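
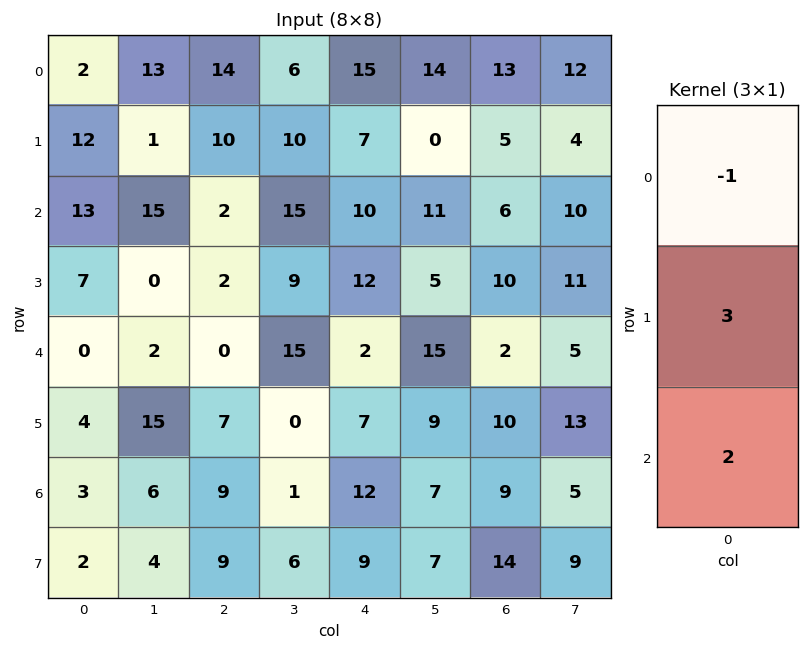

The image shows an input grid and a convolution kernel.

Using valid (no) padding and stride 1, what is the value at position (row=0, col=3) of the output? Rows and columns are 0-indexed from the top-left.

The receptive field on the input at this output position is [6 / 10 / 15]. Elementwise product with the kernel and sum: 6·-1 + 10·3 + 15·2.

54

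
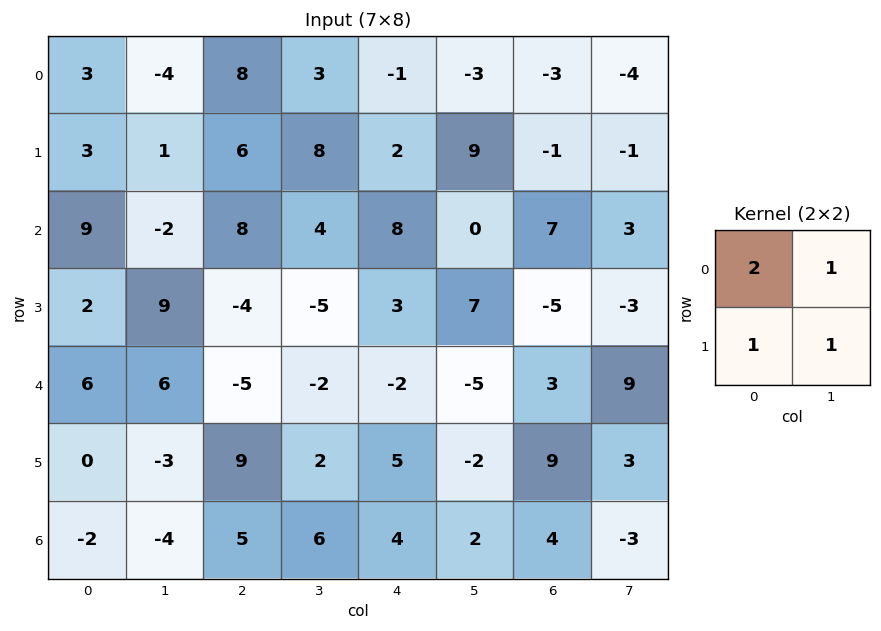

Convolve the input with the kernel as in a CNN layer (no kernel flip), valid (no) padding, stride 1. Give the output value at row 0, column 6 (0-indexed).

The receptive field on the input at this output position is [-3 -4 / -1 -1]. Elementwise product with the kernel and sum: -3·2 + -4·1 + -1·1 + -1·1.

-12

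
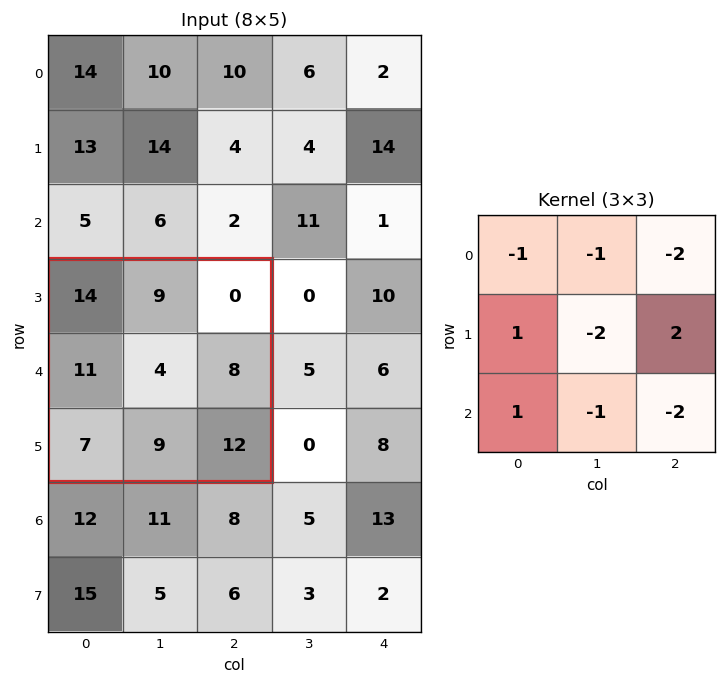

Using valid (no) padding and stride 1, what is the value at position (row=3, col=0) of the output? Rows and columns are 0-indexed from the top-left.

The receptive field on the input at this output position is [14 9 0 / 11 4 8 / 7 9 12]. Elementwise product with the kernel and sum: 14·-1 + 9·-1 + 0·-2 + 11·1 + 4·-2 + 8·2 + 7·1 + 9·-1 + 12·-2.

-30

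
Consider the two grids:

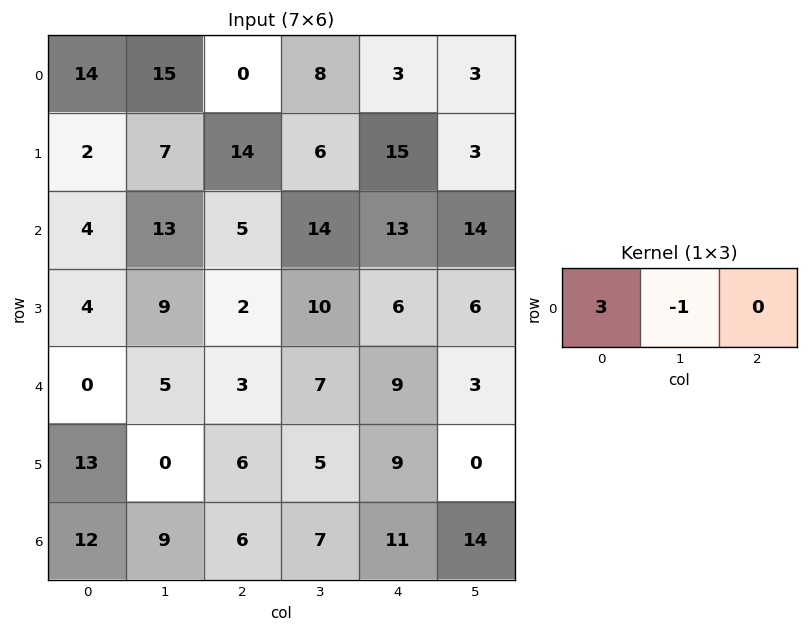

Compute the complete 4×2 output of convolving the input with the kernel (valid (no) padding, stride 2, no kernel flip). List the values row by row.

Output[0,0]: The receptive field on the input at this output position is [14 15 0]. Elementwise product with the kernel and sum: 14·3 + 15·-1.
Output[0,1]: The receptive field on the input at this output position is [0 8 3]. Elementwise product with the kernel and sum: 0·3 + 8·-1.

27 -8
-1 1
-5 2
27 11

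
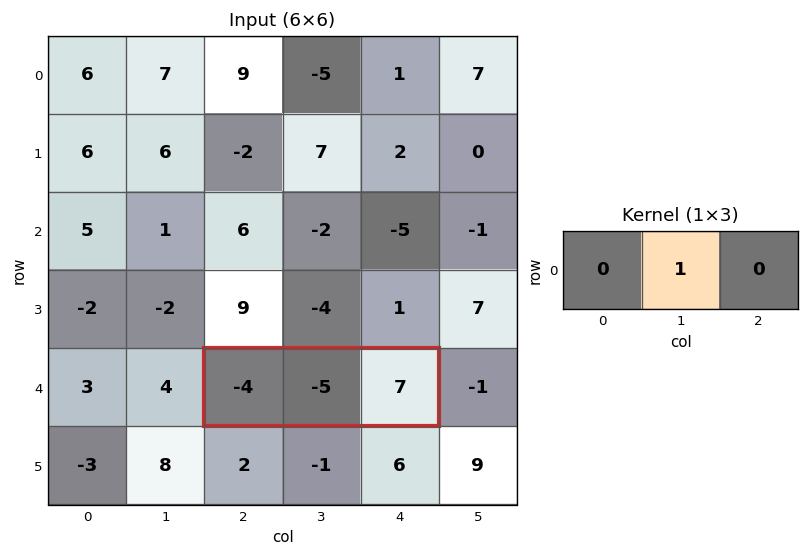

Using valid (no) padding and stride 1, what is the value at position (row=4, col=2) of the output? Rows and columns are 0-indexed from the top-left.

-5

The receptive field on the input at this output position is [-4 -5 7]. Elementwise product with the kernel and sum: -5·1.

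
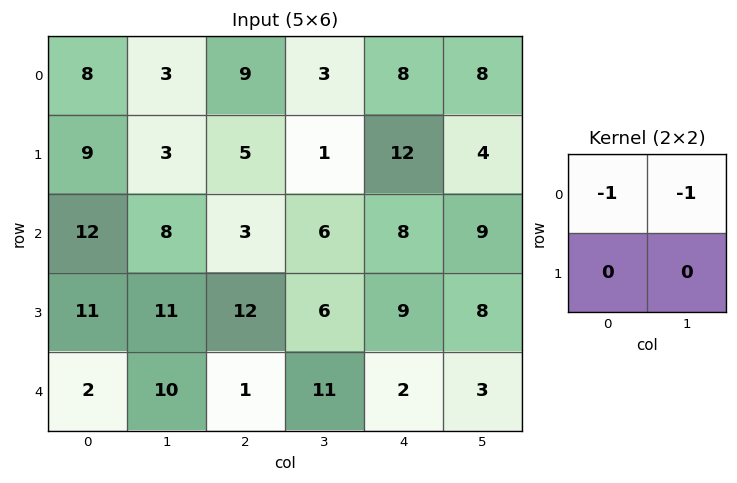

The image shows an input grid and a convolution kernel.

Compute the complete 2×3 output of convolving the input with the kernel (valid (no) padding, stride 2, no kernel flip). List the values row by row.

Output[0,0]: The receptive field on the input at this output position is [8 3 / 9 3]. Elementwise product with the kernel and sum: 8·-1 + 3·-1.
Output[0,1]: The receptive field on the input at this output position is [9 3 / 5 1]. Elementwise product with the kernel and sum: 9·-1 + 3·-1.

-11 -12 -16
-20 -9 -17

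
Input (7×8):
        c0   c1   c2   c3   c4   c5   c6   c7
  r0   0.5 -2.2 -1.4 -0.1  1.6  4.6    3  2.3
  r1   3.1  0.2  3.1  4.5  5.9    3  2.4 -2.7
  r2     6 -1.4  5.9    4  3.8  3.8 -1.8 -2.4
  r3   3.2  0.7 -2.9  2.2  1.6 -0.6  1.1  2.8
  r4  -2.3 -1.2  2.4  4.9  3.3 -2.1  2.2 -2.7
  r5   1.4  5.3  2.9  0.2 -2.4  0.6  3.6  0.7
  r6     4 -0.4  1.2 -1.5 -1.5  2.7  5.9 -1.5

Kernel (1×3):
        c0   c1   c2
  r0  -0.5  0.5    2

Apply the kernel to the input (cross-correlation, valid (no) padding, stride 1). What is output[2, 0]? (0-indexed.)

8.1

The receptive field on the input at this output position is [6 -1.4 5.9]. Elementwise product with the kernel and sum: 6·-0.5 + -1.4·0.5 + 5.9·2.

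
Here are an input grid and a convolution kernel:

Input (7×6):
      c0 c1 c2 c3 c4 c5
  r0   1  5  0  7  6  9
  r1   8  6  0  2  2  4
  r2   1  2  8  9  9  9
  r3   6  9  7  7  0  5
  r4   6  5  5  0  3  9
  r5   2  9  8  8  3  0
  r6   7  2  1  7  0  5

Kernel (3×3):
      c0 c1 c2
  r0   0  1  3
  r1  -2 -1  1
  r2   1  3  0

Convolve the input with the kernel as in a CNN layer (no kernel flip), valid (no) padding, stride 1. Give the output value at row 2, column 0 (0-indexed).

The receptive field on the input at this output position is [1 2 8 / 6 9 7 / 6 5 5]. Elementwise product with the kernel and sum: 2·1 + 8·3 + 6·-2 + 9·-1 + 7·1 + 6·1 + 5·3.

33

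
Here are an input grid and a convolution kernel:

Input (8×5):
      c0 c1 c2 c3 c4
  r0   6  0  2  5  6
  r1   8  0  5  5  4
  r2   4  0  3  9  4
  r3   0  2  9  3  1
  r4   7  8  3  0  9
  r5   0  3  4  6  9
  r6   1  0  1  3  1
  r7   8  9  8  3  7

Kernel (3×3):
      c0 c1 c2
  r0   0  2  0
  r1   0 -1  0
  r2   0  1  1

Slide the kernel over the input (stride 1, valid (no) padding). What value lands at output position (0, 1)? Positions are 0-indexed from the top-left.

11

The receptive field on the input at this output position is [0 2 5 / 0 5 5 / 0 3 9]. Elementwise product with the kernel and sum: 2·2 + 5·-1 + 3·1 + 9·1.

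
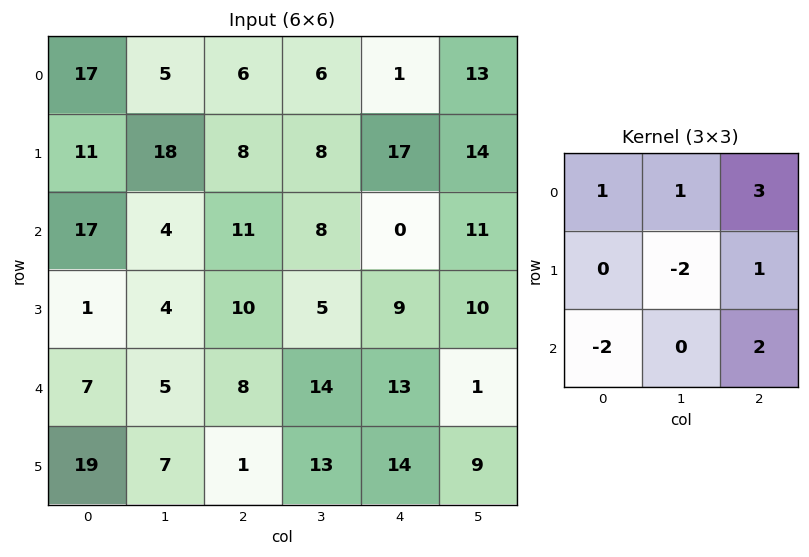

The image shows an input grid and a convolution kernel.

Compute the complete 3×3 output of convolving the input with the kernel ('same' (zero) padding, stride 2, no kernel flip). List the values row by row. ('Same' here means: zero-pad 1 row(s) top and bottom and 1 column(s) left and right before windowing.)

Output[0,0]: The receptive field on the zero-padded input at this output position is [0 0 0 / 0 17 5 / 0 11 18]. Elementwise product with the kernel and sum: 0·1 + 0·1 + 0·3 + 17·-2 + 5·1 + 0·-2 + 18·2.

7 -26 23
43 38 88
18 39 11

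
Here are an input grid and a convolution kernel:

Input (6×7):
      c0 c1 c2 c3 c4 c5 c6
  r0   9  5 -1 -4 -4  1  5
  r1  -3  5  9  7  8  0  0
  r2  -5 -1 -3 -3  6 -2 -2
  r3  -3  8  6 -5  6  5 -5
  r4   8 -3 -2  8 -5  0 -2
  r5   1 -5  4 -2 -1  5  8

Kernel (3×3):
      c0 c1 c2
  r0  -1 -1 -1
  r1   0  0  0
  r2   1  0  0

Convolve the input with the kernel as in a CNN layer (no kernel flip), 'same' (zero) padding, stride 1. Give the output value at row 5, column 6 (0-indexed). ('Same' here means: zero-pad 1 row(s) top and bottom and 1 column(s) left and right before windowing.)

2

The receptive field on the zero-padded input at this output position is [0 -2 0 / 5 8 0 / 0 0 0]. Elementwise product with the kernel and sum: 0·-1 + -2·-1 + 0·-1 + 0·1.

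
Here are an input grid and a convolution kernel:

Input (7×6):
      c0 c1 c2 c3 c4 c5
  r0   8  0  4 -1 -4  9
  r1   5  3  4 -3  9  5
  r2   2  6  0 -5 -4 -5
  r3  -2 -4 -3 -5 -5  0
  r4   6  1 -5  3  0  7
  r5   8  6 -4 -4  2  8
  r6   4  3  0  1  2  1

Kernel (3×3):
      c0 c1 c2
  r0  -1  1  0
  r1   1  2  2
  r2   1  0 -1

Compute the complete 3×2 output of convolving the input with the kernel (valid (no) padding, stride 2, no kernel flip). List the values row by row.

13 15
-1 -33
11 -2

Output[0,0]: The receptive field on the input at this output position is [8 0 4 / 5 3 4 / 2 6 0]. Elementwise product with the kernel and sum: 8·-1 + 0·1 + 5·1 + 3·2 + 4·2 + 2·1 + 0·-1.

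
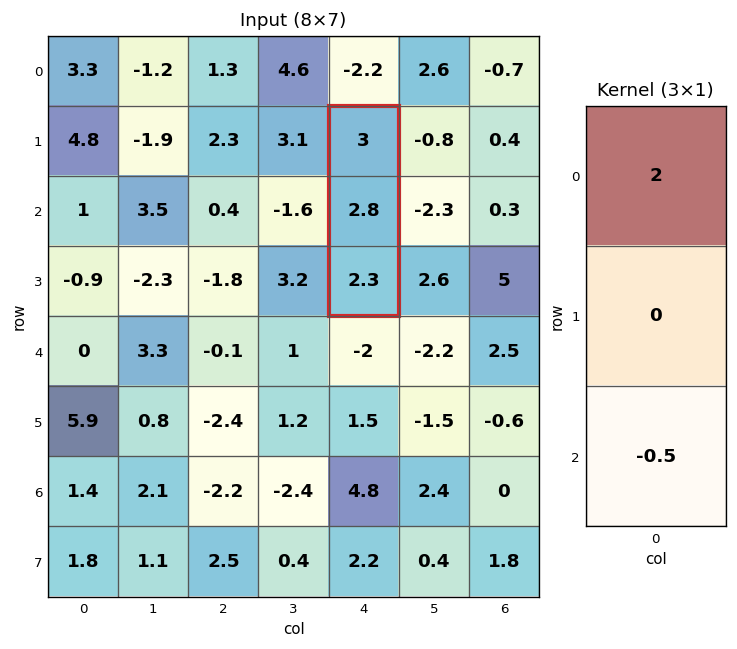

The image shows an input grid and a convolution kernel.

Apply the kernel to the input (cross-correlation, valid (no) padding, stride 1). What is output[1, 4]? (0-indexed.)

The receptive field on the input at this output position is [3 / 2.8 / 2.3]. Elementwise product with the kernel and sum: 3·2 + 2.3·-0.5.

4.85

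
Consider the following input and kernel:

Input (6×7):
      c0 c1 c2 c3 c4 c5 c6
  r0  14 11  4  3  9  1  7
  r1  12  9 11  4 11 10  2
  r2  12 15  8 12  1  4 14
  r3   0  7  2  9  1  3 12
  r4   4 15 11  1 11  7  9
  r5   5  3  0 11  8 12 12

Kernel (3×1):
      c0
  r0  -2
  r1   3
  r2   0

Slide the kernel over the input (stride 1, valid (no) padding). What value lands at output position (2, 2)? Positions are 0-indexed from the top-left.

-10

The receptive field on the input at this output position is [8 / 2 / 11]. Elementwise product with the kernel and sum: 8·-2 + 2·3.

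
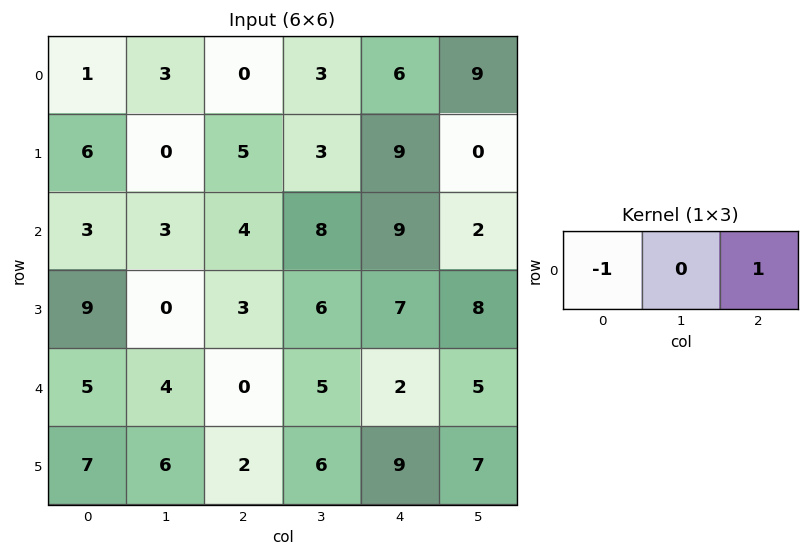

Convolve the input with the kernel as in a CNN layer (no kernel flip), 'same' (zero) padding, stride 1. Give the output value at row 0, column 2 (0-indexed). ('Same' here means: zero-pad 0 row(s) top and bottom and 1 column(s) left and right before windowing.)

0

The receptive field on the zero-padded input at this output position is [3 0 3]. Elementwise product with the kernel and sum: 3·-1 + 3·1.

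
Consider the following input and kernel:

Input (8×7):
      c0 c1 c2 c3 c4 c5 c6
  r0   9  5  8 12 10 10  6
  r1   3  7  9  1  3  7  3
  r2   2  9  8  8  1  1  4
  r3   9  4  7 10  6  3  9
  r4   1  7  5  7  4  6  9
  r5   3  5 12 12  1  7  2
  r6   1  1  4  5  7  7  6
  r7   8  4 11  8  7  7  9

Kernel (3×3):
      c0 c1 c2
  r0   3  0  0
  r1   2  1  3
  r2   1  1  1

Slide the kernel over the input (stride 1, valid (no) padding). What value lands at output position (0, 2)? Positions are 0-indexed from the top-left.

The receptive field on the input at this output position is [8 12 10 / 9 1 3 / 8 8 1]. Elementwise product with the kernel and sum: 8·3 + 9·2 + 1·1 + 3·3 + 8·1 + 8·1 + 1·1.

69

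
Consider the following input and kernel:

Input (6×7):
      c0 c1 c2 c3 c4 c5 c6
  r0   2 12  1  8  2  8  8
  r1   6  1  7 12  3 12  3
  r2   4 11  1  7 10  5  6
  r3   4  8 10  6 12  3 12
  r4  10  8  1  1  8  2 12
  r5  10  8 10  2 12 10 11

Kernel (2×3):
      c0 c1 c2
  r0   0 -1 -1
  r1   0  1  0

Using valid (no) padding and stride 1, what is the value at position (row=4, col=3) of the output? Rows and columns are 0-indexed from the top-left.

The receptive field on the input at this output position is [1 8 2 / 2 12 10]. Elementwise product with the kernel and sum: 8·-1 + 2·-1 + 12·1.

2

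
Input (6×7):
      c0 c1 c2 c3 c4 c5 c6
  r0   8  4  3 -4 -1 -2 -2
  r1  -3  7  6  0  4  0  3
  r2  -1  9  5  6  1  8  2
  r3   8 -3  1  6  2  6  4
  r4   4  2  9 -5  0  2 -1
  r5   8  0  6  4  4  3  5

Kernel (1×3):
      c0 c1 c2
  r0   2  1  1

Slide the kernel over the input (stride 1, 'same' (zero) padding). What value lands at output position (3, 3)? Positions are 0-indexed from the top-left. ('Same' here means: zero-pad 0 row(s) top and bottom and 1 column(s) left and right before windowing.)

The receptive field on the zero-padded input at this output position is [1 6 2]. Elementwise product with the kernel and sum: 1·2 + 6·1 + 2·1.

10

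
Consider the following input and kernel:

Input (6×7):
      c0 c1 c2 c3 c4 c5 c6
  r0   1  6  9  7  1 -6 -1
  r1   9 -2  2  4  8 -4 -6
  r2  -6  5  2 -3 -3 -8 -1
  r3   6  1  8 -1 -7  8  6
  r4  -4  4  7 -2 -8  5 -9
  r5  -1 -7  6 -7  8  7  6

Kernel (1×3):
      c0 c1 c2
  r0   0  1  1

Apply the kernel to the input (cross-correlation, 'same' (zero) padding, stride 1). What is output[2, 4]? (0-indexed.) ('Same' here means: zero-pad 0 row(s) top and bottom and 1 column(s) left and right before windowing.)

The receptive field on the zero-padded input at this output position is [-3 -3 -8]. Elementwise product with the kernel and sum: -3·1 + -8·1.

-11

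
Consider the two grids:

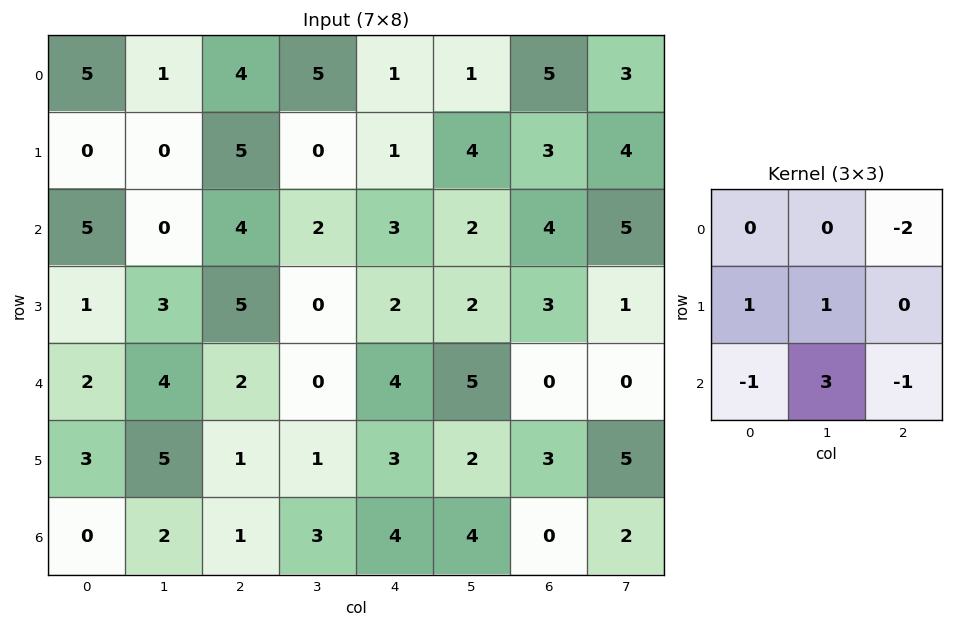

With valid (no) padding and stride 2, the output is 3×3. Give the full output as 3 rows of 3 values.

-17 2 -6
4 -7 7
9 -2 13

Output[0,0]: The receptive field on the input at this output position is [5 1 4 / 0 0 5 / 5 0 4]. Elementwise product with the kernel and sum: 4·-2 + 0·1 + 0·1 + 5·-1 + 0·3 + 4·-1.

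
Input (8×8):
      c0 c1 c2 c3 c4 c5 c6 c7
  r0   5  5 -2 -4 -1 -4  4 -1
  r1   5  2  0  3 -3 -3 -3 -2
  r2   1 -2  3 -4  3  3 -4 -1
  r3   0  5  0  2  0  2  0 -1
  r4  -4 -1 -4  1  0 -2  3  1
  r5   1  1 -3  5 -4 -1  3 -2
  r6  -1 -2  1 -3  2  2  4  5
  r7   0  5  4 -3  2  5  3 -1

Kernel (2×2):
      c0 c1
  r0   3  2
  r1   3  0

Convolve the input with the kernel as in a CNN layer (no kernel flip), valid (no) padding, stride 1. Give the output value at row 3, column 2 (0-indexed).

The receptive field on the input at this output position is [0 2 / -4 1]. Elementwise product with the kernel and sum: 0·3 + 2·2 + -4·3.

-8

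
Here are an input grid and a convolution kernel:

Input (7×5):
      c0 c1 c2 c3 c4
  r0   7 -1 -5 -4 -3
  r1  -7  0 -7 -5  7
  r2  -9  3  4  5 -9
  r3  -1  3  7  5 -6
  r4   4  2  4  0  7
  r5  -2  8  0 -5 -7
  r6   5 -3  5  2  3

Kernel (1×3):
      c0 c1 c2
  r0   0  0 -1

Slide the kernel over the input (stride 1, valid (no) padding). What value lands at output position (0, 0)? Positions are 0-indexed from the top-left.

The receptive field on the input at this output position is [7 -1 -5]. Elementwise product with the kernel and sum: -5·-1.

5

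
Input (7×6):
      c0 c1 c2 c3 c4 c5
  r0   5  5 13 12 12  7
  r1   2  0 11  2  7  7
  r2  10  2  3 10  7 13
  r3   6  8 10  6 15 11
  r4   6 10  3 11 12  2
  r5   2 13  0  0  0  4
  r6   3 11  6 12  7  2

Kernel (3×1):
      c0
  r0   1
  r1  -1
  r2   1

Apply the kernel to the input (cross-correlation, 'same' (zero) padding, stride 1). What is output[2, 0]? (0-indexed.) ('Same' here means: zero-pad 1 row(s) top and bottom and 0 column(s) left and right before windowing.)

The receptive field on the zero-padded input at this output position is [2 / 10 / 6]. Elementwise product with the kernel and sum: 2·1 + 10·-1 + 6·1.

-2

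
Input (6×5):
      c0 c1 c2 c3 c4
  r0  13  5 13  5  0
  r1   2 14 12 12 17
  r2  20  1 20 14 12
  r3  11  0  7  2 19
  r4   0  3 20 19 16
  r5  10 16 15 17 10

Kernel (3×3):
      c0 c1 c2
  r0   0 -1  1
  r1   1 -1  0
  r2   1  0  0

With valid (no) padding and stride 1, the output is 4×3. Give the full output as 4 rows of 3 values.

Output[0,0]: The receptive field on the input at this output position is [13 5 13 / 2 14 12 / 20 1 20]. Elementwise product with the kernel and sum: 5·-1 + 13·1 + 2·1 + 14·-1 + 20·1.
Output[0,1]: The receptive field on the input at this output position is [5 13 5 / 14 12 12 / 1 20 14]. Elementwise product with the kernel and sum: 13·-1 + 5·1 + 14·1 + 12·-1 + 1·1.

16 -5 15
28 -19 18
30 -10 23
14 -6 33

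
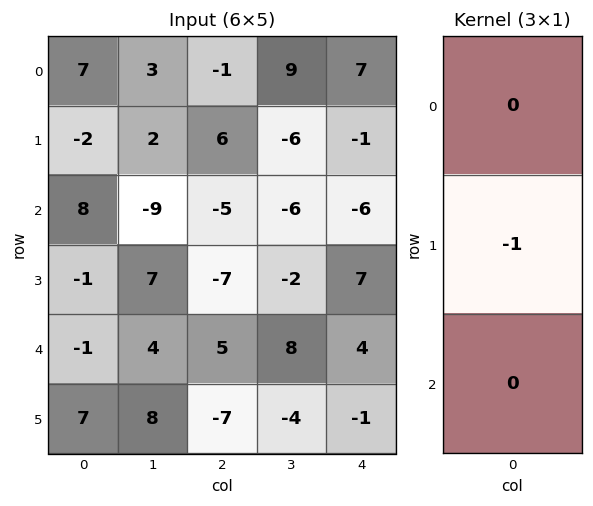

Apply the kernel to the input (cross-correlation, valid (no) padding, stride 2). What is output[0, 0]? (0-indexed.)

2

The receptive field on the input at this output position is [7 / -2 / 8]. Elementwise product with the kernel and sum: -2·-1.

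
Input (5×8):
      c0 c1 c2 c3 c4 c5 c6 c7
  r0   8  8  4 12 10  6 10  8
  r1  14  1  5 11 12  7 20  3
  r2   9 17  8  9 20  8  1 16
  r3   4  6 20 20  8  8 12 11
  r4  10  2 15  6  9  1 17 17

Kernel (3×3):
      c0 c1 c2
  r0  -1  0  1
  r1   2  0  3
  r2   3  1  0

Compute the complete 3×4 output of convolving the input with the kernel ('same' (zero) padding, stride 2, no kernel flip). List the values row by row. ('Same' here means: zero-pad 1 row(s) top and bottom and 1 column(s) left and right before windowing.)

38 60 87 77
56 109 106 96
12 36 3 56

Output[0,0]: The receptive field on the zero-padded input at this output position is [0 0 0 / 0 8 8 / 0 14 1]. Elementwise product with the kernel and sum: 0·-1 + 0·1 + 0·2 + 8·3 + 0·3 + 14·1.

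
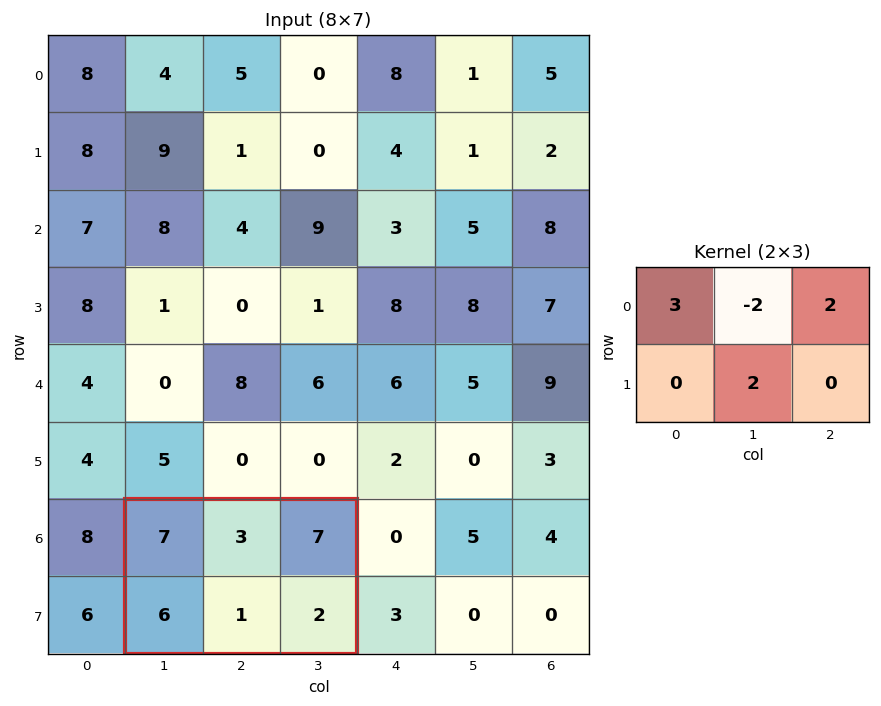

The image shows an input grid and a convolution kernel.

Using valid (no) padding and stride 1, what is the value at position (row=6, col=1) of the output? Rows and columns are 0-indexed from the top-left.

31

The receptive field on the input at this output position is [7 3 7 / 6 1 2]. Elementwise product with the kernel and sum: 7·3 + 3·-2 + 7·2 + 1·2.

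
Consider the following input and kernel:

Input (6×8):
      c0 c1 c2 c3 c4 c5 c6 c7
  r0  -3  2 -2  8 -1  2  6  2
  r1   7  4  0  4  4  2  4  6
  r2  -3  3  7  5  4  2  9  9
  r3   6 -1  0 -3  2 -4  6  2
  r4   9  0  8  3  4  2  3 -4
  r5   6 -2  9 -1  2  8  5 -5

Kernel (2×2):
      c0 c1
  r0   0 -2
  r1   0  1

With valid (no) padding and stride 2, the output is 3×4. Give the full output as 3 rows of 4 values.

Output[0,0]: The receptive field on the input at this output position is [-3 2 / 7 4]. Elementwise product with the kernel and sum: 2·-2 + 4·1.

0 -12 -2 2
-7 -13 -8 -16
-2 -7 4 3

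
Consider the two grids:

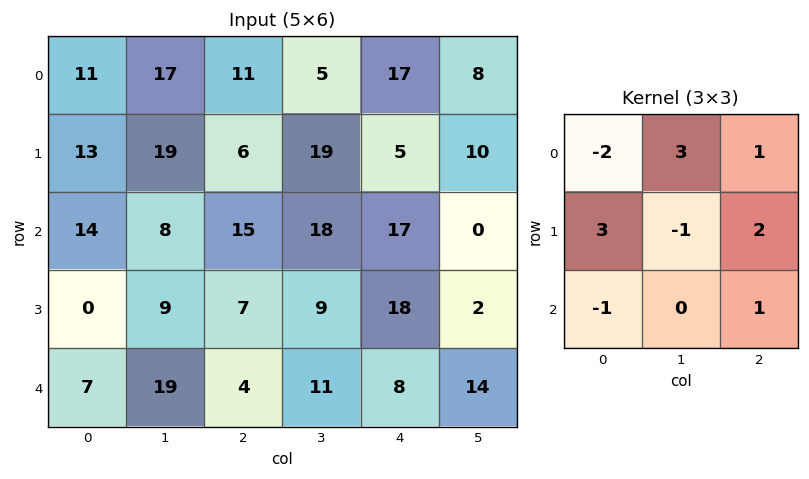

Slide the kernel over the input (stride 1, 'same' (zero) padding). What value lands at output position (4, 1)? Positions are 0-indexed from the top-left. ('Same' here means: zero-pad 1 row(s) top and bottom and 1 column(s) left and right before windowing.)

44

The receptive field on the zero-padded input at this output position is [0 9 7 / 7 19 4 / 0 0 0]. Elementwise product with the kernel and sum: 0·-2 + 9·3 + 7·1 + 7·3 + 19·-1 + 4·2 + 0·-1 + 0·1.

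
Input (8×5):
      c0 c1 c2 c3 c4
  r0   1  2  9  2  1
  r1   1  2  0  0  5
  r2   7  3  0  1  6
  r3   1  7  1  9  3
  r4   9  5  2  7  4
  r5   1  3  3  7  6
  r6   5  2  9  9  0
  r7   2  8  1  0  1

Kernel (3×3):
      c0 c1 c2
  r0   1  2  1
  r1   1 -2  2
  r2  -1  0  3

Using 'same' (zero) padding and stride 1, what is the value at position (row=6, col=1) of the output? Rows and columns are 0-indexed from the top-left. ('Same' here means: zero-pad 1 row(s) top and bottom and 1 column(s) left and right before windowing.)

30

The receptive field on the zero-padded input at this output position is [1 3 3 / 5 2 9 / 2 8 1]. Elementwise product with the kernel and sum: 1·1 + 3·2 + 3·1 + 5·1 + 2·-2 + 9·2 + 2·-1 + 1·3.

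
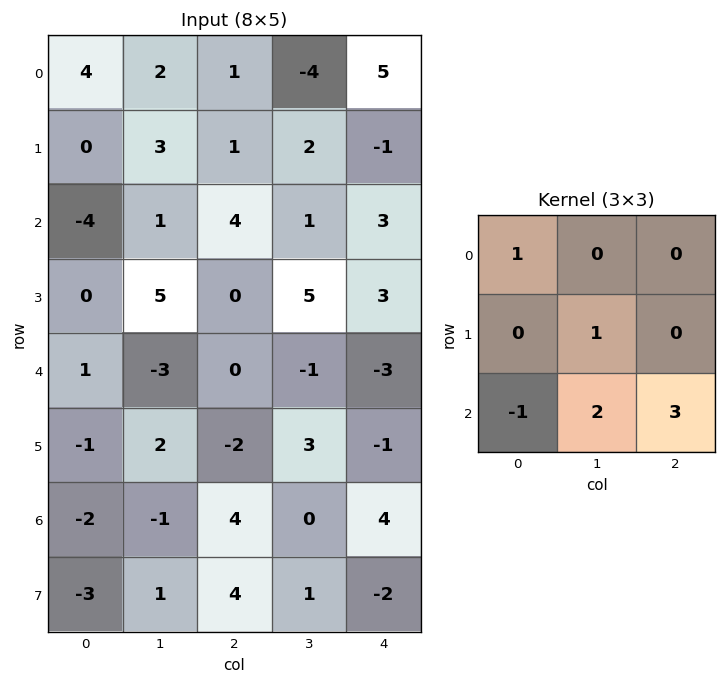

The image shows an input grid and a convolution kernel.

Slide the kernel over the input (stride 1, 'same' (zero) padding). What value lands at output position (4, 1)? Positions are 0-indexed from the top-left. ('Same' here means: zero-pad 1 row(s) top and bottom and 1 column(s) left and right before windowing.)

The receptive field on the zero-padded input at this output position is [0 5 0 / 1 -3 0 / -1 2 -2]. Elementwise product with the kernel and sum: 0·1 + -3·1 + -1·-1 + 2·2 + -2·3.

-4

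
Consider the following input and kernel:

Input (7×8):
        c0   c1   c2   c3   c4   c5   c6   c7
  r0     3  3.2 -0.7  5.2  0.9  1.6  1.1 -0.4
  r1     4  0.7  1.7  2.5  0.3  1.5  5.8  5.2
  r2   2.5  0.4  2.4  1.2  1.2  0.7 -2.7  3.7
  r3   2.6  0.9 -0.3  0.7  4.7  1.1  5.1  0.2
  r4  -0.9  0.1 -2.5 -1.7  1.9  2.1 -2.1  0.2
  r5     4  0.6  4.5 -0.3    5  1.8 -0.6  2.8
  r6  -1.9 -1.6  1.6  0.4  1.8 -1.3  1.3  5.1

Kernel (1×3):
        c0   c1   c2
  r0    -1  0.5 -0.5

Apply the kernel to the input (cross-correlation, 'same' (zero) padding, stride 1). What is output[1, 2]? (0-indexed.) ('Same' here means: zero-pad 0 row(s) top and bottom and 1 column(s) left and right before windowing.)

-1.1

The receptive field on the zero-padded input at this output position is [0.7 1.7 2.5]. Elementwise product with the kernel and sum: 0.7·-1 + 1.7·0.5 + 2.5·-0.5.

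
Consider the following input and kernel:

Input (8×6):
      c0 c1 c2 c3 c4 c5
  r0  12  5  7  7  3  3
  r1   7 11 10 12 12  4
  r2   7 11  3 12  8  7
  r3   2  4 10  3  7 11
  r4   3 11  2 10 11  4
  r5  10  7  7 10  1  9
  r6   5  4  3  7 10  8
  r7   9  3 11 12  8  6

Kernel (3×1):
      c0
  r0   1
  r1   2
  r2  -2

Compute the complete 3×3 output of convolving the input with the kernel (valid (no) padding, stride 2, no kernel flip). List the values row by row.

Output[0,0]: The receptive field on the input at this output position is [12 / 7 / 7]. Elementwise product with the kernel and sum: 12·1 + 7·2 + 7·-2.
Output[0,1]: The receptive field on the input at this output position is [7 / 10 / 3]. Elementwise product with the kernel and sum: 7·1 + 10·2 + 3·-2.

12 21 11
5 19 0
13 10 -7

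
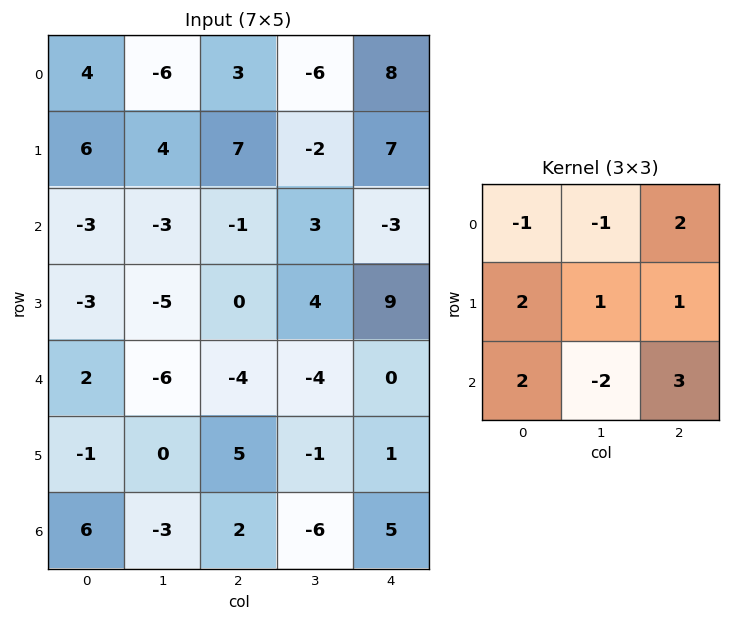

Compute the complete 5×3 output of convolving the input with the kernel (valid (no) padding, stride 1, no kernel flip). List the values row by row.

Output[0,0]: The receptive field on the input at this output position is [4 -6 3 / 6 4 7 / -3 -3 -1]. Elementwise product with the kernel and sum: 4·-1 + -6·-1 + 3·2 + 6·2 + 4·1 + 7·1 + -3·2 + -3·-2 + -1·3.
Output[0,1]: The receptive field on the input at this output position is [-6 3 -6 / 4 7 -2 / -3 -1 3]. Elementwise product with the kernel and sum: -6·-1 + 3·-1 + -6·2 + 4·2 + 7·1 + -2·1 + -3·2 + -1·-2 + 3·3.

28 9 21
-2 -17 26
-3 -12 5
15 -20 17
23 -22 49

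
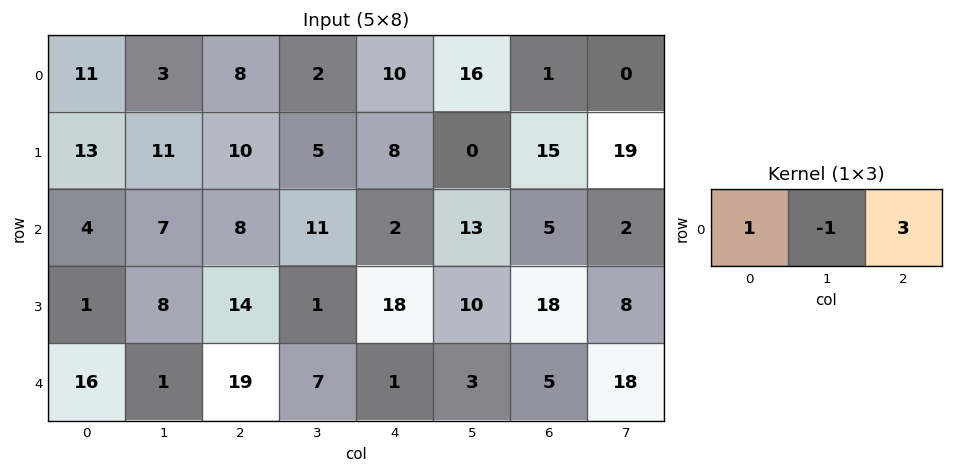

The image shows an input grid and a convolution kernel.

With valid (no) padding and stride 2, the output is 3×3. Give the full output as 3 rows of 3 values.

Output[0,0]: The receptive field on the input at this output position is [11 3 8]. Elementwise product with the kernel and sum: 11·1 + 3·-1 + 8·3.
Output[0,1]: The receptive field on the input at this output position is [8 2 10]. Elementwise product with the kernel and sum: 8·1 + 2·-1 + 10·3.

32 36 -3
21 3 4
72 15 13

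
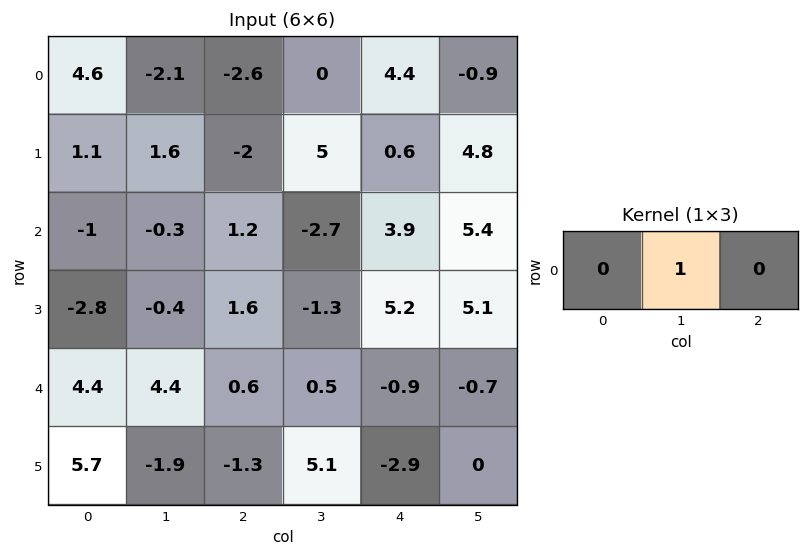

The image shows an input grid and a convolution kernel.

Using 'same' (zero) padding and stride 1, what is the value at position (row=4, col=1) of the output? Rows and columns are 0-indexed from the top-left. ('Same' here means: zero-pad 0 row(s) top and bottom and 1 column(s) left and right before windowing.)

4.4

The receptive field on the zero-padded input at this output position is [4.4 4.4 0.6]. Elementwise product with the kernel and sum: 4.4·1.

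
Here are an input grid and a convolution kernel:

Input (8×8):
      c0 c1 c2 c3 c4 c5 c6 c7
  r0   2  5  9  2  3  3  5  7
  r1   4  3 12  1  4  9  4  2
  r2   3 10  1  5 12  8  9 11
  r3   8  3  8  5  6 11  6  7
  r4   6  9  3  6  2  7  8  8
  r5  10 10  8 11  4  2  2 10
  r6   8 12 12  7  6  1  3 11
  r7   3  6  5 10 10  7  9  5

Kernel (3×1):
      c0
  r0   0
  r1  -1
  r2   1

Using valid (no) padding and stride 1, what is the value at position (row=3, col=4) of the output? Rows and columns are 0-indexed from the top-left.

The receptive field on the input at this output position is [6 / 2 / 4]. Elementwise product with the kernel and sum: 2·-1 + 4·1.

2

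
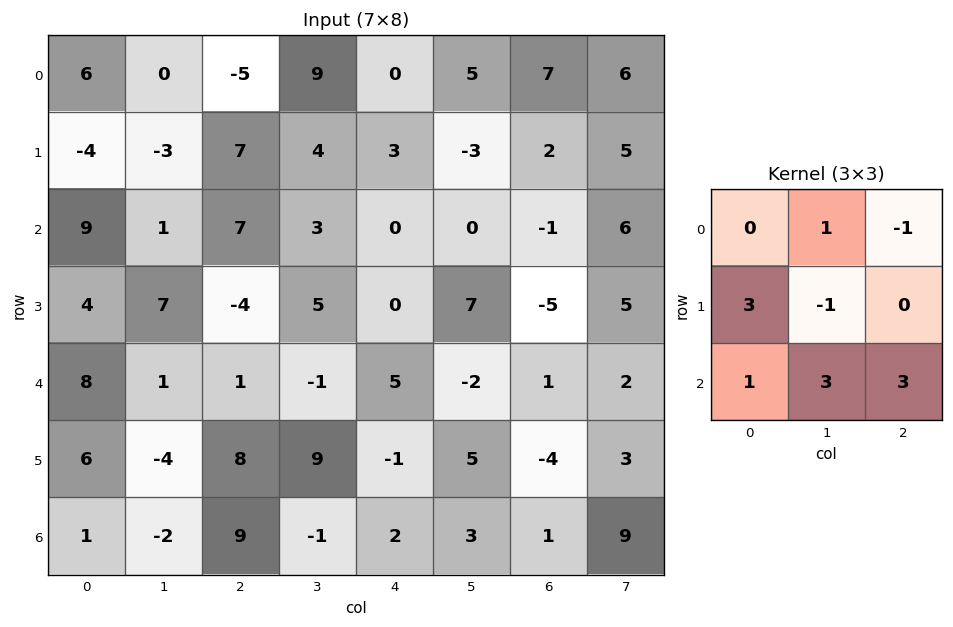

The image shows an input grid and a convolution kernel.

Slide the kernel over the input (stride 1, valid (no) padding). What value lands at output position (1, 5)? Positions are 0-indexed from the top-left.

The receptive field on the input at this output position is [-3 2 5 / 0 -1 6 / 7 -5 5]. Elementwise product with the kernel and sum: 2·1 + 5·-1 + 0·3 + -1·-1 + 7·1 + -5·3 + 5·3.

5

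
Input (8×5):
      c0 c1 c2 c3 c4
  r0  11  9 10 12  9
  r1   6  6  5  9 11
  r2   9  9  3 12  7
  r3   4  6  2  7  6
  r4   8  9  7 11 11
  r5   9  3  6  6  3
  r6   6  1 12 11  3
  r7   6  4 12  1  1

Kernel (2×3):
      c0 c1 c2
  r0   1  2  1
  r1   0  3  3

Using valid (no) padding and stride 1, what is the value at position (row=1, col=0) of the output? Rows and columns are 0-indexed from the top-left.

59

The receptive field on the input at this output position is [6 6 5 / 9 9 3]. Elementwise product with the kernel and sum: 6·1 + 6·2 + 5·1 + 9·3 + 3·3.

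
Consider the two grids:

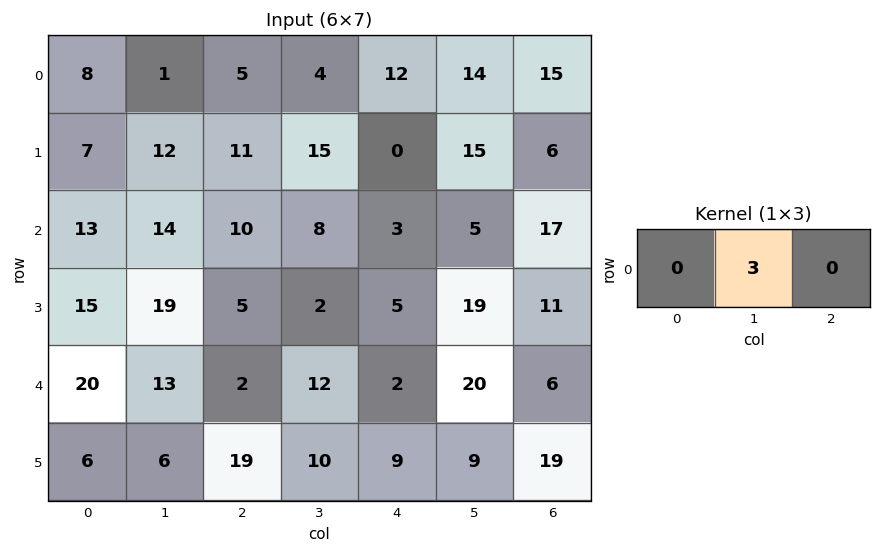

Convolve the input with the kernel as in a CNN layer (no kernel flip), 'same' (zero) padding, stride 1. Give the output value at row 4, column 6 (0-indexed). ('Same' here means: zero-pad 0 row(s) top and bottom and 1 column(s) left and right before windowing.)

The receptive field on the zero-padded input at this output position is [20 6 0]. Elementwise product with the kernel and sum: 6·3.

18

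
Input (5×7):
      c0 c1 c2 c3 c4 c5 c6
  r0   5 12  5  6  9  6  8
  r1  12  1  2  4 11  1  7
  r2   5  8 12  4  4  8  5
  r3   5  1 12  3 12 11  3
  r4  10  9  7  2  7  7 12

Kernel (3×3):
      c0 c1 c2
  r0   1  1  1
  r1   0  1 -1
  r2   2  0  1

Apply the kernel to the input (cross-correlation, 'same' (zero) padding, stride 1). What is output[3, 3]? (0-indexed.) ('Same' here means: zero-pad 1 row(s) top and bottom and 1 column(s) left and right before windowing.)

The receptive field on the zero-padded input at this output position is [12 4 4 / 12 3 12 / 7 2 7]. Elementwise product with the kernel and sum: 12·1 + 4·1 + 4·1 + 3·1 + 12·-1 + 7·2 + 7·1.

32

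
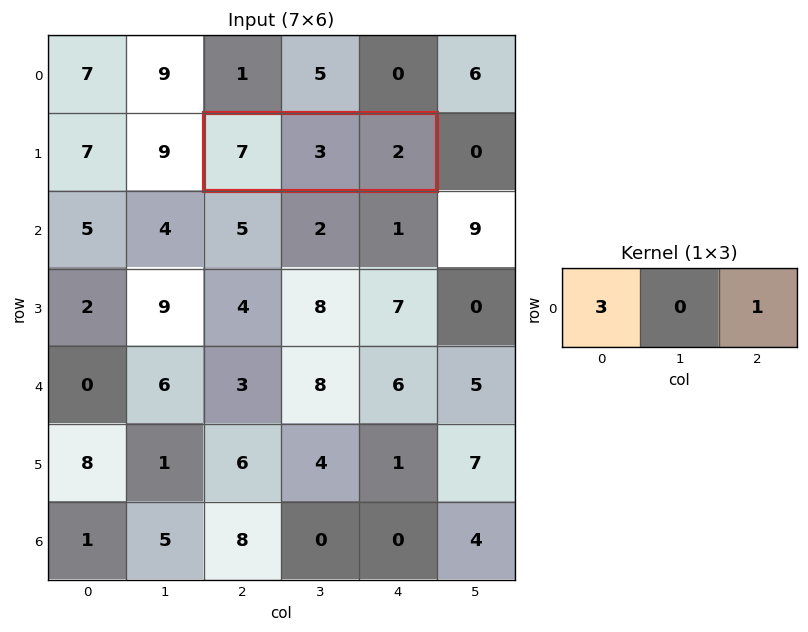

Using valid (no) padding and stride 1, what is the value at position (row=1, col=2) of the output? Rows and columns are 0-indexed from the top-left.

23

The receptive field on the input at this output position is [7 3 2]. Elementwise product with the kernel and sum: 7·3 + 2·1.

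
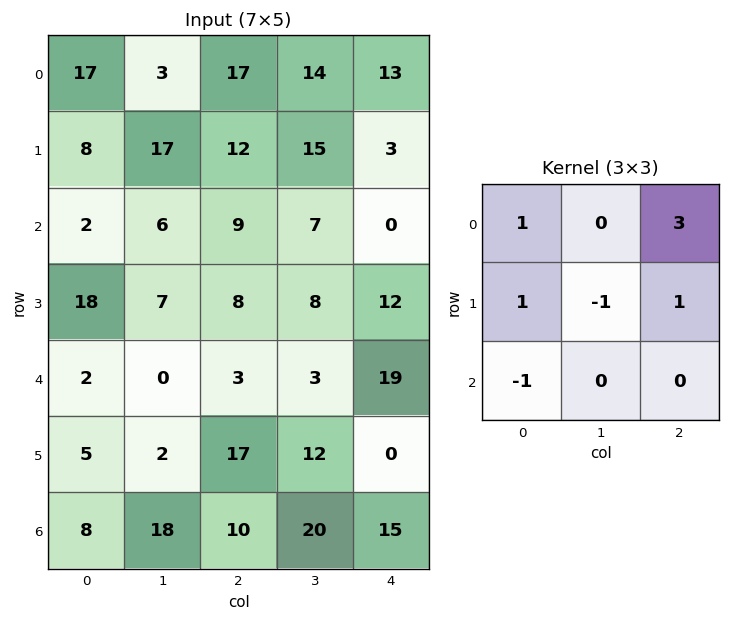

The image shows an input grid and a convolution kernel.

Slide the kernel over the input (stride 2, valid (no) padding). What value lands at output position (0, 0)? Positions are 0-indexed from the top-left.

The receptive field on the input at this output position is [17 3 17 / 8 17 12 / 2 6 9]. Elementwise product with the kernel and sum: 17·1 + 17·3 + 8·1 + 17·-1 + 12·1 + 2·-1.

69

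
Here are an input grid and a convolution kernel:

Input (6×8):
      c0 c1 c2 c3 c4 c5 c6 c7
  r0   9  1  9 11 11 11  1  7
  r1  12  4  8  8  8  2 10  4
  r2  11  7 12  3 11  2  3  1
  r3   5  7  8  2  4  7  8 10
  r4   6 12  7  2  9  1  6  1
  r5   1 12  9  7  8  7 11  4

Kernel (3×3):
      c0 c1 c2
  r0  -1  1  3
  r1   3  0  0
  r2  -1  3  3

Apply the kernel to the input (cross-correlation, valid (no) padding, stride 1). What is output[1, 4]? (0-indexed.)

98

The receptive field on the input at this output position is [8 2 10 / 11 2 3 / 4 7 8]. Elementwise product with the kernel and sum: 8·-1 + 2·1 + 10·3 + 11·3 + 4·-1 + 7·3 + 8·3.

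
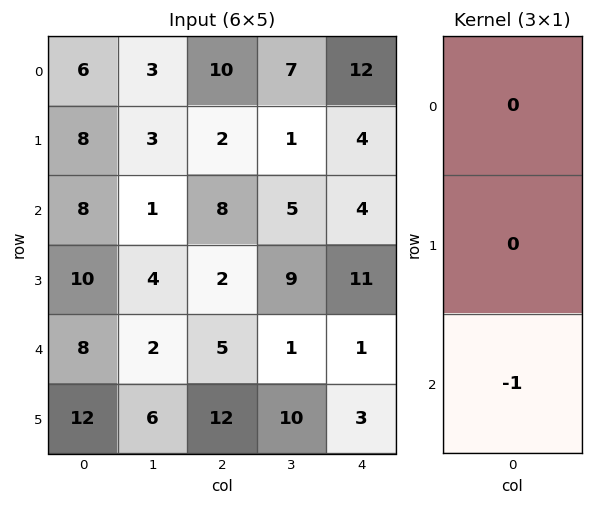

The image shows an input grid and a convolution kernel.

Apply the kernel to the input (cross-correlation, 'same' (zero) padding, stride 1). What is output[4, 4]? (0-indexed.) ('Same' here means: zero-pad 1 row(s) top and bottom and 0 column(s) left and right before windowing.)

The receptive field on the zero-padded input at this output position is [11 / 1 / 3]. Elementwise product with the kernel and sum: 3·-1.

-3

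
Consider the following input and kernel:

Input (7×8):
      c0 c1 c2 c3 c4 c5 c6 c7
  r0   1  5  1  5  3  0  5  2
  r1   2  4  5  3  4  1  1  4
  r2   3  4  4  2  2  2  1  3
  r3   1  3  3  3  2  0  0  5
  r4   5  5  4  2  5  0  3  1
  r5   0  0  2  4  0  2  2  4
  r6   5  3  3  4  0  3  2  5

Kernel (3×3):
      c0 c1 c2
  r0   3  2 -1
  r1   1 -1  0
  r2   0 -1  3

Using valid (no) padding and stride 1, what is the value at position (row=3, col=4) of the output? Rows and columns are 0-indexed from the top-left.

The receptive field on the input at this output position is [2 0 0 / 5 0 3 / 0 2 2]. Elementwise product with the kernel and sum: 2·3 + 0·2 + 0·-1 + 5·1 + 0·-1 + 2·-1 + 2·3.

15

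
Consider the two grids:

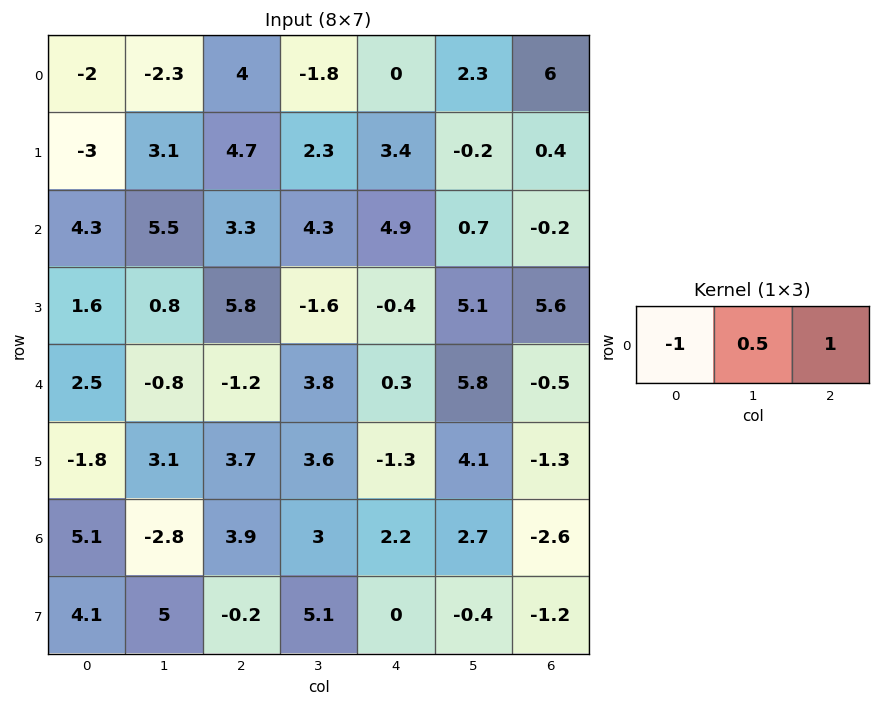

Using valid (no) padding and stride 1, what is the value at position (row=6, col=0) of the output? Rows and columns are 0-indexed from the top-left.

-2.6

The receptive field on the input at this output position is [5.1 -2.8 3.9]. Elementwise product with the kernel and sum: 5.1·-1 + -2.8·0.5 + 3.9·1.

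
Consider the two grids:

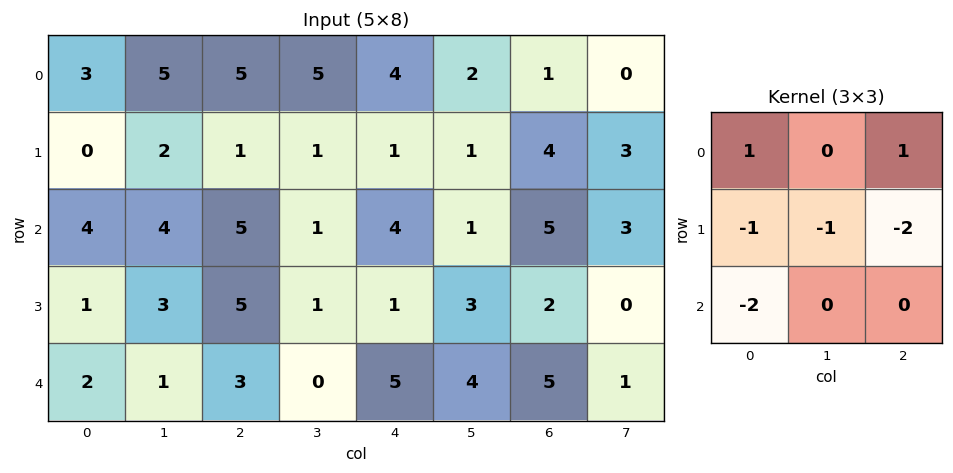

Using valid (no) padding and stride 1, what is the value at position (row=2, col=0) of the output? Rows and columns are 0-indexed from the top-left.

The receptive field on the input at this output position is [4 4 5 / 1 3 5 / 2 1 3]. Elementwise product with the kernel and sum: 4·1 + 5·1 + 1·-1 + 3·-1 + 5·-2 + 2·-2.

-9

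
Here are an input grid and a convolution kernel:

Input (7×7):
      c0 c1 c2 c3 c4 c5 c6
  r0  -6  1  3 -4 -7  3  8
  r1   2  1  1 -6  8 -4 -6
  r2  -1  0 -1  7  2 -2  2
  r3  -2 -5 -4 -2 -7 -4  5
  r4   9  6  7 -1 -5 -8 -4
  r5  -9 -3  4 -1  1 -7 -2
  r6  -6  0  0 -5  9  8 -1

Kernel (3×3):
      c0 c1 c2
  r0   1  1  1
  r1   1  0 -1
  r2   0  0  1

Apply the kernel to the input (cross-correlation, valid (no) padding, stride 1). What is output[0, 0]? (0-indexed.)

The receptive field on the input at this output position is [-6 1 3 / 2 1 1 / -1 0 -1]. Elementwise product with the kernel and sum: -6·1 + 1·1 + 3·1 + 2·1 + 1·-1 + -1·1.

-2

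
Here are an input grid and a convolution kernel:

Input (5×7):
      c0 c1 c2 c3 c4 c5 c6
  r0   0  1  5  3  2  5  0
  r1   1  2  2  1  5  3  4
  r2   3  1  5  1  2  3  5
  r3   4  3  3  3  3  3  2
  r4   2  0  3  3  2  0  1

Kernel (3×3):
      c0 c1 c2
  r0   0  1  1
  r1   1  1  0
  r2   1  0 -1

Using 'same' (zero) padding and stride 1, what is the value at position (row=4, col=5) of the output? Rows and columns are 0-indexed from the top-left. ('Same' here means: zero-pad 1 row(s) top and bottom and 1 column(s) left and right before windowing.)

7

The receptive field on the zero-padded input at this output position is [3 3 2 / 2 0 1 / 0 0 0]. Elementwise product with the kernel and sum: 3·1 + 2·1 + 2·1 + 0·1 + 0·1 + 0·-1.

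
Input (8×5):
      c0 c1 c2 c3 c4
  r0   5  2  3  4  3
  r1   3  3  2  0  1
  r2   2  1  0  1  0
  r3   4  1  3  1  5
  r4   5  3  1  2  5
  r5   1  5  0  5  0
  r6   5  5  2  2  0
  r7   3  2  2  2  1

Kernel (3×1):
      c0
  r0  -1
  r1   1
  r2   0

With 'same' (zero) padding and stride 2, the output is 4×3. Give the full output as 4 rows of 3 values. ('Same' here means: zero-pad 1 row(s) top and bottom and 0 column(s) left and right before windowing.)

5 3 3
-1 -2 -1
1 -2 0
4 2 0

Output[0,0]: The receptive field on the zero-padded input at this output position is [0 / 5 / 3]. Elementwise product with the kernel and sum: 0·-1 + 5·1.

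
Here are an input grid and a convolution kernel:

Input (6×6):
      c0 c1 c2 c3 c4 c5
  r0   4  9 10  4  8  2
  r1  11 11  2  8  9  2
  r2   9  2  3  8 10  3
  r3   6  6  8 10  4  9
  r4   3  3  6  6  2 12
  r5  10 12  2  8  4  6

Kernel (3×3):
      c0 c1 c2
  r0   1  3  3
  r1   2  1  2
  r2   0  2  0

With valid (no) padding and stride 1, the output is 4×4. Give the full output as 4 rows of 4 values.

Output[0,0]: The receptive field on the input at this output position is [4 9 10 / 11 11 2 / 9 2 3]. Elementwise product with the kernel and sum: 4·1 + 9·3 + 10·3 + 11·2 + 11·1 + 2·2 + 2·2.

102 97 92 83
88 80 107 81
64 87 103 93
93 88 88 95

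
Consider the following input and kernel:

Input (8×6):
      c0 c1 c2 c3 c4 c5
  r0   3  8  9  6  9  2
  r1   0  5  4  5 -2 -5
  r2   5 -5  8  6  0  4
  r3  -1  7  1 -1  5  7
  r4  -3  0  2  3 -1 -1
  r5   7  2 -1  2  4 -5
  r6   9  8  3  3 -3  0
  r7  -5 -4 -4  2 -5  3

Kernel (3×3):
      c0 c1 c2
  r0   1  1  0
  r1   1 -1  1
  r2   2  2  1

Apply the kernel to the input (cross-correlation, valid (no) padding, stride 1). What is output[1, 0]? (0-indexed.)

The receptive field on the input at this output position is [0 5 4 / 5 -5 8 / -1 7 1]. Elementwise product with the kernel and sum: 0·1 + 5·1 + 5·1 + -5·-1 + 8·1 + -1·2 + 7·2 + 1·1.

36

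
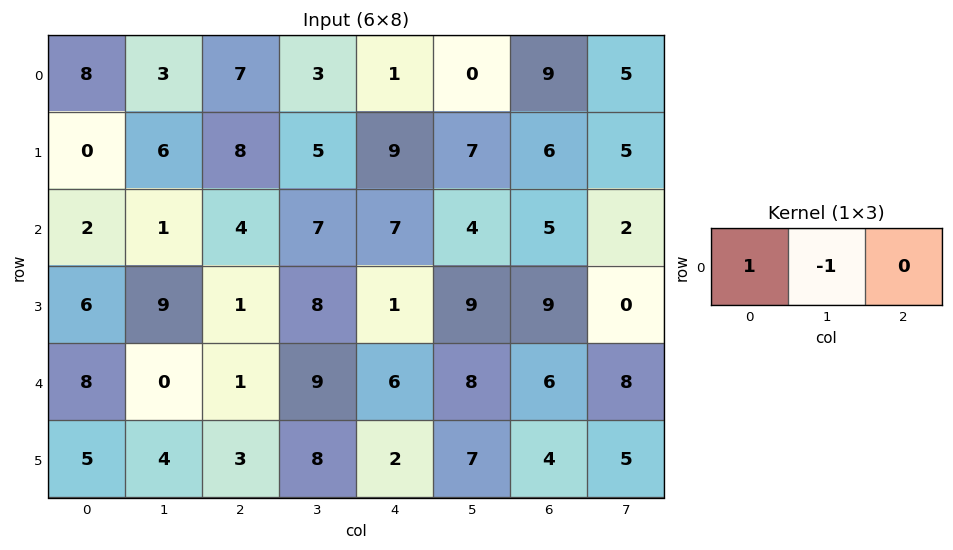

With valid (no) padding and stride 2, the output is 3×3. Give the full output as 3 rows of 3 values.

5 4 1
1 -3 3
8 -8 -2

Output[0,0]: The receptive field on the input at this output position is [8 3 7]. Elementwise product with the kernel and sum: 8·1 + 3·-1.
Output[0,1]: The receptive field on the input at this output position is [7 3 1]. Elementwise product with the kernel and sum: 7·1 + 3·-1.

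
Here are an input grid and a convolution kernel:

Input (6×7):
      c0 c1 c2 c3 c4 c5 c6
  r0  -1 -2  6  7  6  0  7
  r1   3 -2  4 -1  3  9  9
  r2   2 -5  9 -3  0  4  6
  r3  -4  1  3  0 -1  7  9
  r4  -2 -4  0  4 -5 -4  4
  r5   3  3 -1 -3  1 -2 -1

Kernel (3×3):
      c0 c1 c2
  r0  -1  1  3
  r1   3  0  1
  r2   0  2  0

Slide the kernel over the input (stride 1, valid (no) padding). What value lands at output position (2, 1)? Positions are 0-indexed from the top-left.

8

The receptive field on the input at this output position is [-5 9 -3 / 1 3 0 / -4 0 4]. Elementwise product with the kernel and sum: -5·-1 + 9·1 + -3·3 + 1·3 + 0·1 + 0·2.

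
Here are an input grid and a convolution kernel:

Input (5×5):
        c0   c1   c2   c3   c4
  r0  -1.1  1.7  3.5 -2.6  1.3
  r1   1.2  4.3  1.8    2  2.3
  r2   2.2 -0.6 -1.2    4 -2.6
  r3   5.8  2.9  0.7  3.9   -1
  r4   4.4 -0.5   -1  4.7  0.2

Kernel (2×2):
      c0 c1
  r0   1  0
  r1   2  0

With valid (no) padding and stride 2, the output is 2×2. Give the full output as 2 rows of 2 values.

1.3 7.1
13.8 0.2

Output[0,0]: The receptive field on the input at this output position is [-1.1 1.7 / 1.2 4.3]. Elementwise product with the kernel and sum: -1.1·1 + 1.2·2.
Output[0,1]: The receptive field on the input at this output position is [3.5 -2.6 / 1.8 2]. Elementwise product with the kernel and sum: 3.5·1 + 1.8·2.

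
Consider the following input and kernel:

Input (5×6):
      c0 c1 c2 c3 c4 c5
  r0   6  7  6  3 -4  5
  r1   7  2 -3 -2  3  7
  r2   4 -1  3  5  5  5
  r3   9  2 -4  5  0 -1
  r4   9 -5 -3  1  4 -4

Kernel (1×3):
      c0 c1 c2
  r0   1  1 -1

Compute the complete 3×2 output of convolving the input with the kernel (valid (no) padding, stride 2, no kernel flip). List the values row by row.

Output[0,0]: The receptive field on the input at this output position is [6 7 6]. Elementwise product with the kernel and sum: 6·1 + 7·1 + 6·-1.

7 13
0 3
7 -6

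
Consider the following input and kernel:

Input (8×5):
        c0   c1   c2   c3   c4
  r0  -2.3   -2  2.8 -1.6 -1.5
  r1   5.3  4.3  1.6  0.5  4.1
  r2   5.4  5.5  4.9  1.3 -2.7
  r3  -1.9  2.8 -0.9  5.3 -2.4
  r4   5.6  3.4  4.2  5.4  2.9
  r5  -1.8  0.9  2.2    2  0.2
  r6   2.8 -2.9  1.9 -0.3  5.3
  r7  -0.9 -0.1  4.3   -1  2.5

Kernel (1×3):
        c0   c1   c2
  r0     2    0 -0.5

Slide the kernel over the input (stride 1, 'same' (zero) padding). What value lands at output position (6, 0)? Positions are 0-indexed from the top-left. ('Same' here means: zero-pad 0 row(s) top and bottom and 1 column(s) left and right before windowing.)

1.45

The receptive field on the zero-padded input at this output position is [0 2.8 -2.9]. Elementwise product with the kernel and sum: 0·2 + -2.9·-0.5.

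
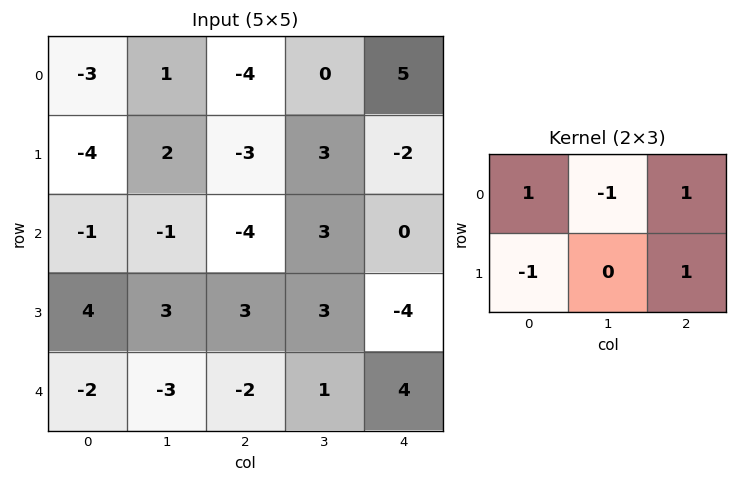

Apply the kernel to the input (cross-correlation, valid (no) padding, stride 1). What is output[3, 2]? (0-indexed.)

2

The receptive field on the input at this output position is [3 3 -4 / -2 1 4]. Elementwise product with the kernel and sum: 3·1 + 3·-1 + -4·1 + -2·-1 + 4·1.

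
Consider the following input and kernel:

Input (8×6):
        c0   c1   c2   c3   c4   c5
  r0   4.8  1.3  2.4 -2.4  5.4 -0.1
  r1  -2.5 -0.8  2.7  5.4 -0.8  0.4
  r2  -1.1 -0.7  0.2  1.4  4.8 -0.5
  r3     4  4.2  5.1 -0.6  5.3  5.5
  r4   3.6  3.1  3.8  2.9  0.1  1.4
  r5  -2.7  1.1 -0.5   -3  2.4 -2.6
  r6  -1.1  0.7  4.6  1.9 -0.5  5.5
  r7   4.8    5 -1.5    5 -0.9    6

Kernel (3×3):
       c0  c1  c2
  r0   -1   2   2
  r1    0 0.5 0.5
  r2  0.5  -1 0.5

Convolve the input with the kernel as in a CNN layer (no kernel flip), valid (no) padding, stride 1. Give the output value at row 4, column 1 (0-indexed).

5.25

The receptive field on the input at this output position is [3.1 3.8 2.9 / 1.1 -0.5 -3 / 0.7 4.6 1.9]. Elementwise product with the kernel and sum: 3.1·-1 + 3.8·2 + 2.9·2 + -0.5·0.5 + -3·0.5 + 0.7·0.5 + 4.6·-1 + 1.9·0.5.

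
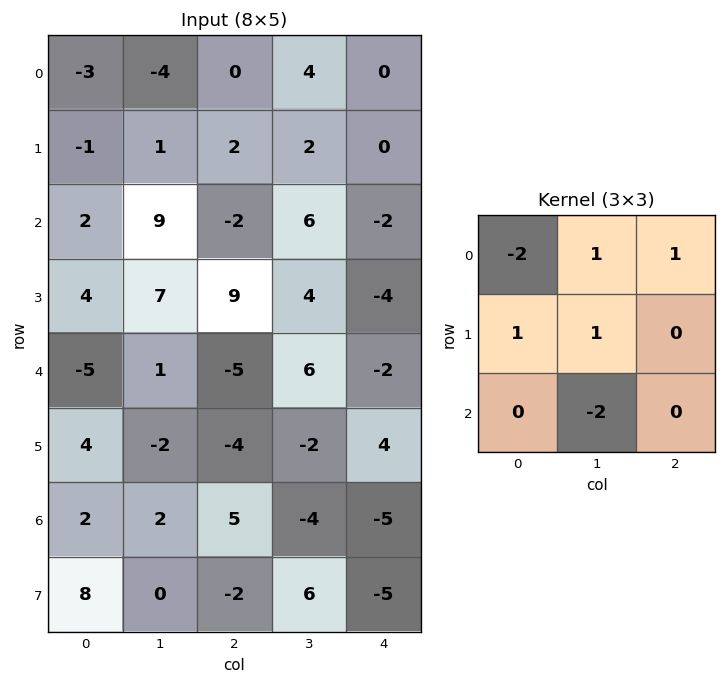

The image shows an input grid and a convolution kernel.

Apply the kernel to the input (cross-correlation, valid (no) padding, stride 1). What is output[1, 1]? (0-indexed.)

-9

The receptive field on the input at this output position is [1 2 2 / 9 -2 6 / 7 9 4]. Elementwise product with the kernel and sum: 1·-2 + 2·1 + 2·1 + 9·1 + -2·1 + 9·-2.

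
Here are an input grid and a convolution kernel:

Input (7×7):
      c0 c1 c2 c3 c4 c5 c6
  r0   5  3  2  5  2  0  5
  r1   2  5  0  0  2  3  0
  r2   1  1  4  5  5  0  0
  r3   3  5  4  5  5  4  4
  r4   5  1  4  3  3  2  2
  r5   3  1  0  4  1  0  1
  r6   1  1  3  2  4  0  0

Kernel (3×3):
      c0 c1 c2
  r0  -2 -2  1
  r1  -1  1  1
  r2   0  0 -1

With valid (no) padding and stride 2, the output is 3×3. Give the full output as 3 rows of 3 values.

-15 -15 2
2 -10 -9
-13 -10 -8

Output[0,0]: The receptive field on the input at this output position is [5 3 2 / 2 5 0 / 1 1 4]. Elementwise product with the kernel and sum: 5·-2 + 3·-2 + 2·1 + 2·-1 + 5·1 + 0·1 + 4·-1.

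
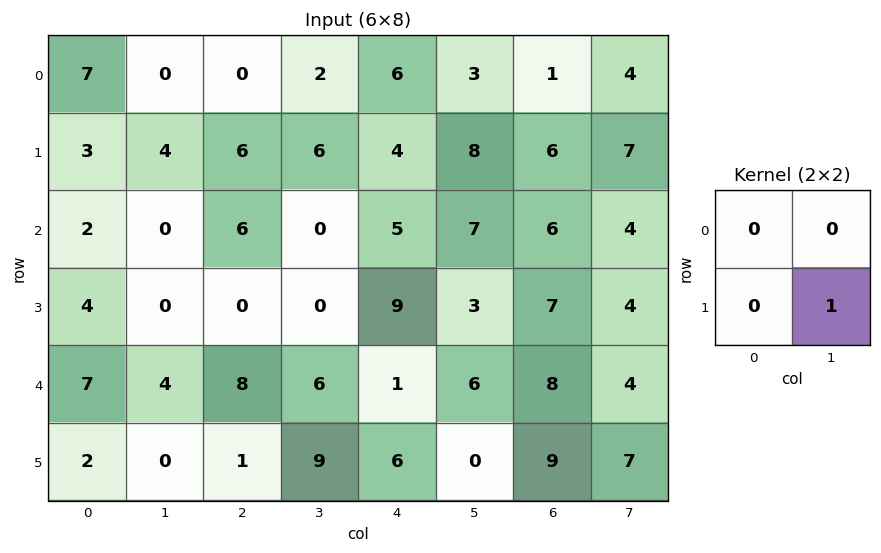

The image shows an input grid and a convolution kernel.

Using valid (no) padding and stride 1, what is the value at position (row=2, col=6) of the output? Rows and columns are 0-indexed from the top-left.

The receptive field on the input at this output position is [6 4 / 7 4]. Elementwise product with the kernel and sum: 4·1.

4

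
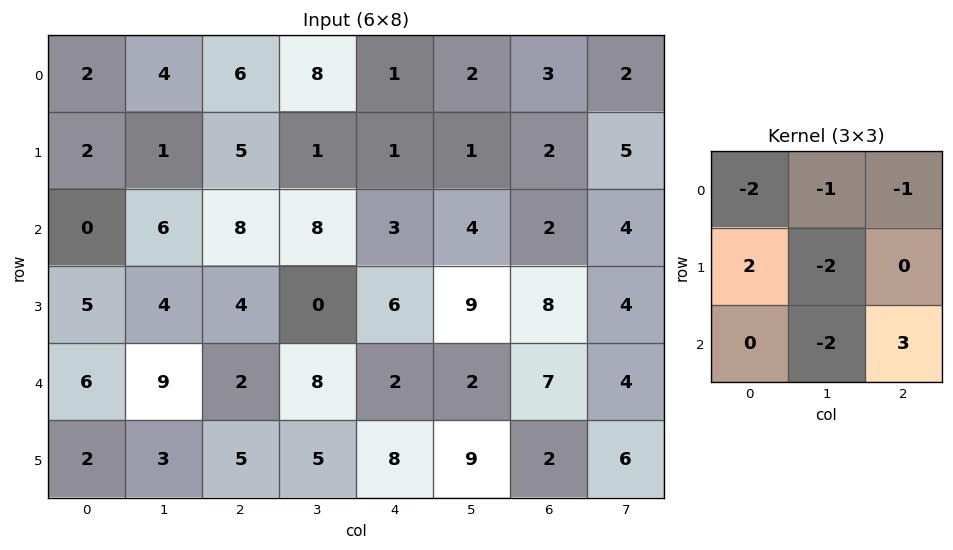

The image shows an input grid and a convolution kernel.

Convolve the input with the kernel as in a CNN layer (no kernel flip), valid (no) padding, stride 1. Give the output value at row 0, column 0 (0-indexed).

The receptive field on the input at this output position is [2 4 6 / 2 1 5 / 0 6 8]. Elementwise product with the kernel and sum: 2·-2 + 4·-1 + 6·-1 + 2·2 + 1·-2 + 6·-2 + 8·3.

0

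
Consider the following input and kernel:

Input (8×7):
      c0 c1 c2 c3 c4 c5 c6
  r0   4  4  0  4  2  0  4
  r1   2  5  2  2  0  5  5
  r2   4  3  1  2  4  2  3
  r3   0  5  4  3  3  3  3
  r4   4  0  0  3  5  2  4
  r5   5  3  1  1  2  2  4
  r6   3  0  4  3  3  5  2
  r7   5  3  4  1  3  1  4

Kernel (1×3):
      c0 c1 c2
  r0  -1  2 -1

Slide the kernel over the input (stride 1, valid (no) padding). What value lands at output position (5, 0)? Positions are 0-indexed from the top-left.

The receptive field on the input at this output position is [5 3 1]. Elementwise product with the kernel and sum: 5·-1 + 3·2 + 1·-1.

0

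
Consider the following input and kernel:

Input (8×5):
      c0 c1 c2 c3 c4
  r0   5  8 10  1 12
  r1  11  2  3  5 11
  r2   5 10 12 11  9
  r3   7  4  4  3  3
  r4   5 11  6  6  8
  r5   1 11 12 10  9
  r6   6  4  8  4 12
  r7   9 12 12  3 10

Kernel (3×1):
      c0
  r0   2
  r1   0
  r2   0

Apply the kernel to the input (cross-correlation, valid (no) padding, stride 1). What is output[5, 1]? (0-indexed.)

22

The receptive field on the input at this output position is [11 / 4 / 12]. Elementwise product with the kernel and sum: 11·2.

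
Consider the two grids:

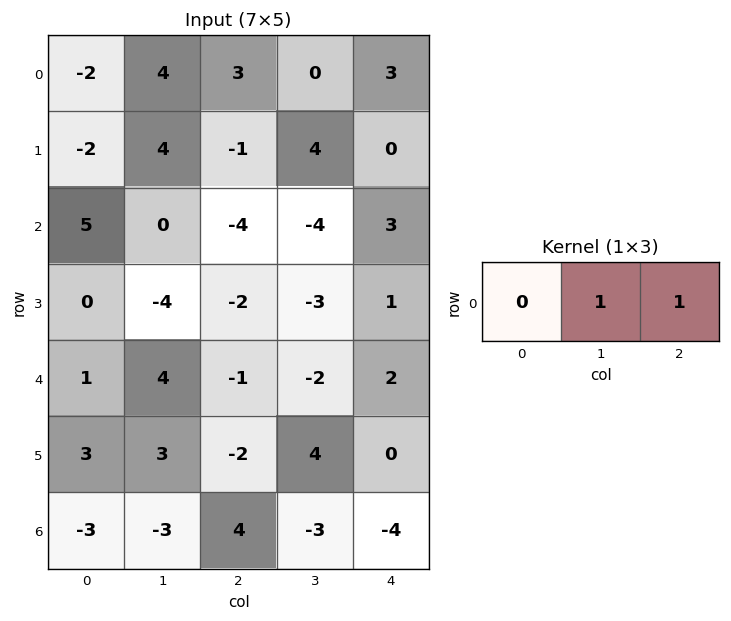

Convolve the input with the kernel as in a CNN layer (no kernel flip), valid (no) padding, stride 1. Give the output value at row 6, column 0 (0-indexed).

The receptive field on the input at this output position is [-3 -3 4]. Elementwise product with the kernel and sum: -3·1 + 4·1.

1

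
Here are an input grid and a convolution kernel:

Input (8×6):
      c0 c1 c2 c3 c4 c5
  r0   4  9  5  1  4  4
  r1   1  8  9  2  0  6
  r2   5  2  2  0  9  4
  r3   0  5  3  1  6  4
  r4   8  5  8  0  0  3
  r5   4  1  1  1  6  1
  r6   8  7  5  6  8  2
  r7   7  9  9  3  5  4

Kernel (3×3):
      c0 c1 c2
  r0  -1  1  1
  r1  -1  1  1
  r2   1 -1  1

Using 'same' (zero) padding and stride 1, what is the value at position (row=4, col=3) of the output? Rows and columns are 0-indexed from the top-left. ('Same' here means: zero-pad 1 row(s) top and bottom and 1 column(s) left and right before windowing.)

The receptive field on the zero-padded input at this output position is [3 1 6 / 8 0 0 / 1 1 6]. Elementwise product with the kernel and sum: 3·-1 + 1·1 + 6·1 + 8·-1 + 0·1 + 0·1 + 1·1 + 1·-1 + 6·1.

2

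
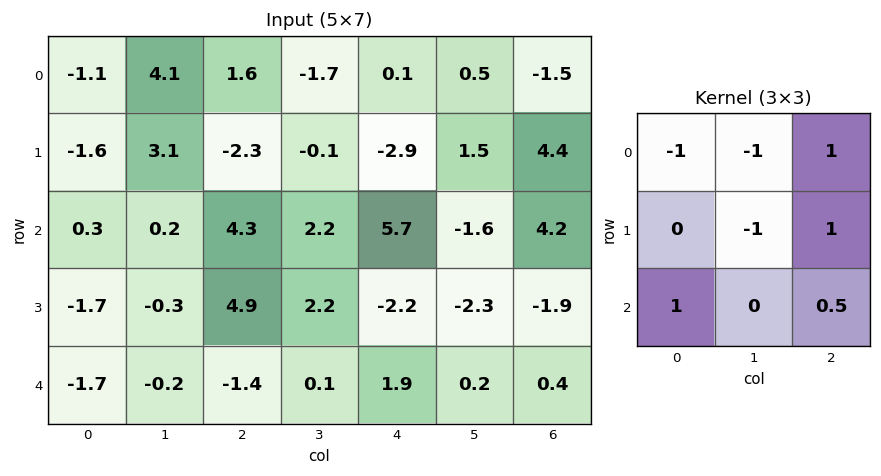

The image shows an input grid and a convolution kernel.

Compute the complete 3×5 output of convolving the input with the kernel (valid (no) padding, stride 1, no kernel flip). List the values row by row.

Output[0,0]: The receptive field on the input at this output position is [-1.1 4.1 1.6 / -1.6 3.1 -2.3 / 0.3 0.2 4.3]. Elementwise product with the kernel and sum: -1.1·-1 + 4.1·-1 + 1.6·1 + 3.1·-1 + -2.3·1 + 0.3·1 + 4.3·0.5.
Output[0,1]: The receptive field on the input at this output position is [4.1 1.6 -1.7 / 3.1 -2.3 -0.1 / 0.2 4.3 2.2]. Elementwise product with the kernel and sum: 4.1·-1 + 1.6·-1 + -1.7·1 + -2.3·-1 + -0.1·1 + 0.2·1 + 2.2·0.5.

-4.35 -3.9 4.55 7.9 8.6
1.05 -2.2 6.8 -1.75 8.45
6.6 -5.15 -5.65 -9.4 2.6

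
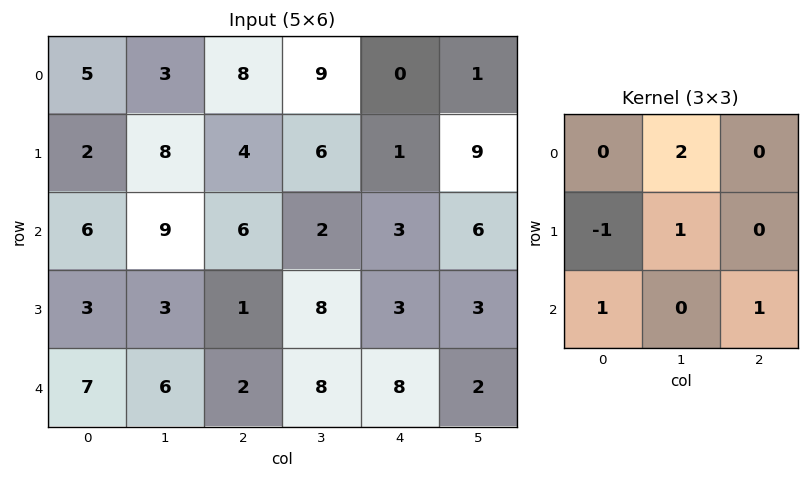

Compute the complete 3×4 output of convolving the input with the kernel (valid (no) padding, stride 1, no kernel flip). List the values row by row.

Output[0,0]: The receptive field on the input at this output position is [5 3 8 / 2 8 4 / 6 9 6]. Elementwise product with the kernel and sum: 3·2 + 2·-1 + 8·1 + 6·1 + 6·1.

24 23 29 3
23 16 12 14
27 24 21 11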